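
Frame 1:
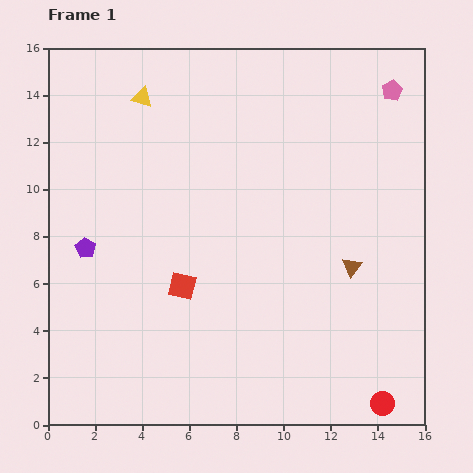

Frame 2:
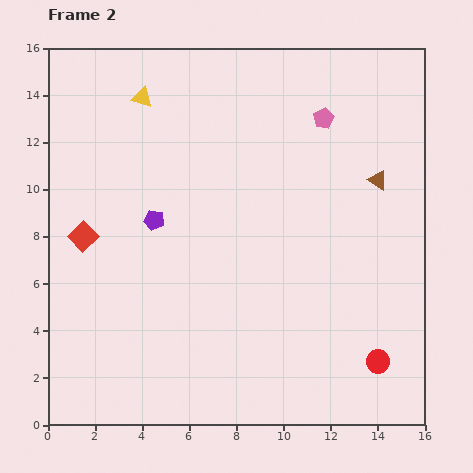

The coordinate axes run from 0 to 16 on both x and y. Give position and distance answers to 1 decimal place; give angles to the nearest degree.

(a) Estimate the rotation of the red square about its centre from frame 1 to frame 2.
32° clockwise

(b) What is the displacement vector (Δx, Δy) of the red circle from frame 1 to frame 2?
(-0.2, 1.8)

The red circle was at (14.2, 0.9) in frame 1 and (14.0, 2.7) in frame 2.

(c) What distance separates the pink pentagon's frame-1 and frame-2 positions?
3.1

The pink pentagon moved from (14.6, 14.2) to (11.7, 13.0), a distance of √(2.9² + 1.2²) ≈ 3.1.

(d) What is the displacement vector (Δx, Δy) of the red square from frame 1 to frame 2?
(-4.2, 2.1)

The red square was at (5.7, 5.9) in frame 1 and (1.5, 8.0) in frame 2.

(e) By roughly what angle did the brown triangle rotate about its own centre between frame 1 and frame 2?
37° counter-clockwise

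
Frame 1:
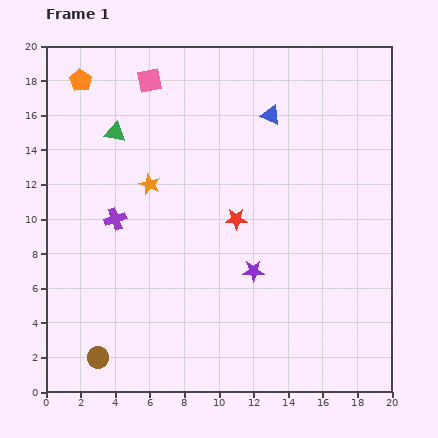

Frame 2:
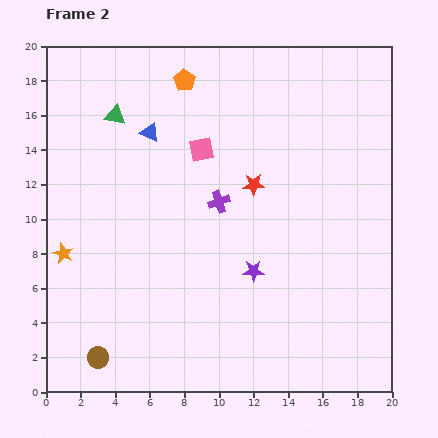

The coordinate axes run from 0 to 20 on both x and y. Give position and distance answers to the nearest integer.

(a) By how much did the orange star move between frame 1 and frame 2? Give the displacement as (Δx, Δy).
(-5, -4)

The orange star was at (6, 12) in frame 1 and (1, 8) in frame 2.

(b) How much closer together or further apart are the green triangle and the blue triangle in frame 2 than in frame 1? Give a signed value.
-7

Distance in frame 1: 9. Distance in frame 2: 2.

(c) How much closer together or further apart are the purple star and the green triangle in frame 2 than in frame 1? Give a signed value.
+1

Distance in frame 1: 11. Distance in frame 2: 12.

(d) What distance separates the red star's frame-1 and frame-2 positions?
2

The red star moved from (11, 10) to (12, 12), a distance of √(1² + 2²) ≈ 2.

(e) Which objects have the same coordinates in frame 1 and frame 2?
the purple star, the brown circle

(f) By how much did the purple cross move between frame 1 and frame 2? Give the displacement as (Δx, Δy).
(6, 1)

The purple cross was at (4, 10) in frame 1 and (10, 11) in frame 2.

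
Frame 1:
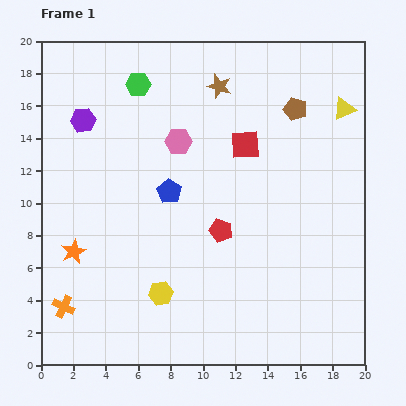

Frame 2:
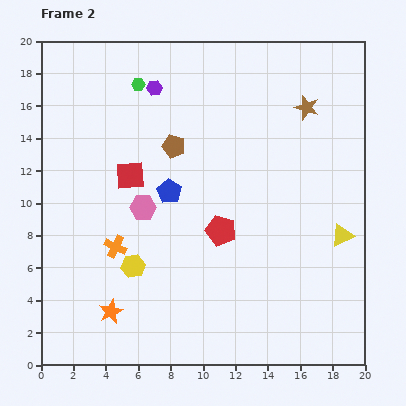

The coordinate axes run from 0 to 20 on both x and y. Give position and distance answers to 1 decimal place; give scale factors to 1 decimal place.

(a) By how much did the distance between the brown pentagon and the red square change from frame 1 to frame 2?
-0.6

Distance in frame 1: 3.8. Distance in frame 2: 3.2.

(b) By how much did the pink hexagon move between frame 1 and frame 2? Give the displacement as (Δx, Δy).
(-2.2, -4.1)

The pink hexagon was at (8.5, 13.8) in frame 1 and (6.3, 9.7) in frame 2.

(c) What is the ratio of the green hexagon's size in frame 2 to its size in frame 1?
0.6×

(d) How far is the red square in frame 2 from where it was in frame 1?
7.3

The red square moved from (12.6, 13.6) to (5.5, 11.7), a distance of √(7.1² + 1.9²) ≈ 7.3.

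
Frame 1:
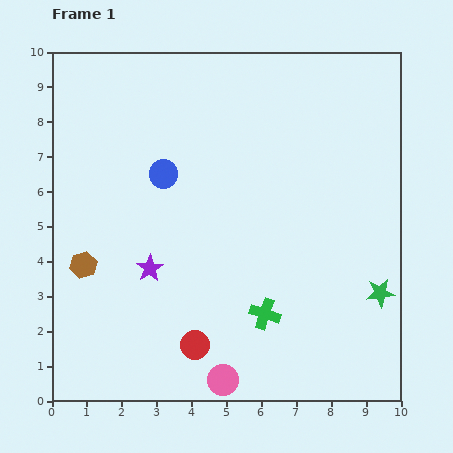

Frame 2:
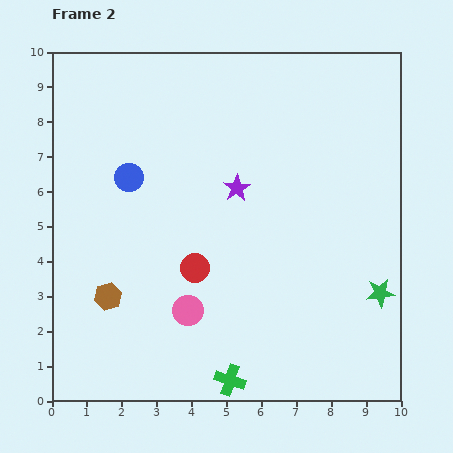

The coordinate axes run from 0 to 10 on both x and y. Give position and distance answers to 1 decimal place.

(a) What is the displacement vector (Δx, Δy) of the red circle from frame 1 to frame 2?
(0.0, 2.2)

The red circle was at (4.1, 1.6) in frame 1 and (4.1, 3.8) in frame 2.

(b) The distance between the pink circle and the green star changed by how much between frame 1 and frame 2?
+0.4

Distance in frame 1: 5.1. Distance in frame 2: 5.5.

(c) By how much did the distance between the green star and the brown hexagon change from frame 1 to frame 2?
-0.7

Distance in frame 1: 8.5. Distance in frame 2: 7.8.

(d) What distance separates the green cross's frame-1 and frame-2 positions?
2.1

The green cross moved from (6.1, 2.5) to (5.1, 0.6), a distance of √(1.0² + 1.9²) ≈ 2.1.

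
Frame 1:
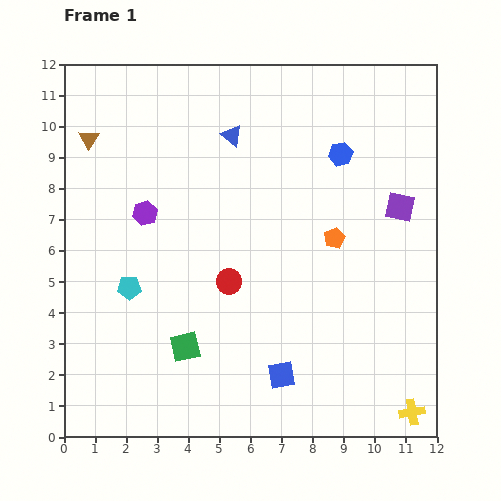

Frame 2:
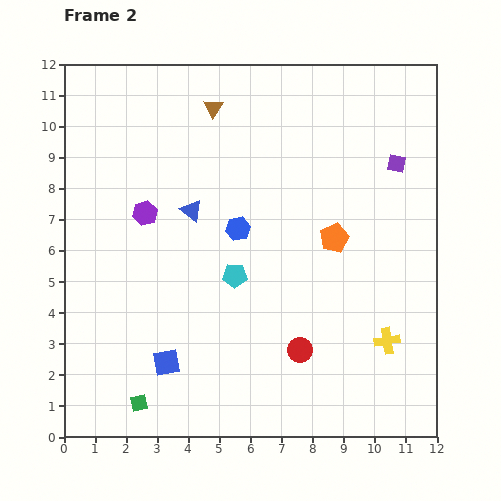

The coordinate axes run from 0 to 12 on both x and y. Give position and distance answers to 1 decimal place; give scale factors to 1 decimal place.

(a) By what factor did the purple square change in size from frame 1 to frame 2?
0.6×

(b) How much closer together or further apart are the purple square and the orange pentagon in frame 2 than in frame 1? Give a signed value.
+0.8

Distance in frame 1: 2.3. Distance in frame 2: 3.1.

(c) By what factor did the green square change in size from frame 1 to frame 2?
0.6×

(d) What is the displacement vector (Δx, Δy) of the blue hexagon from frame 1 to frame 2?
(-3.3, -2.4)

The blue hexagon was at (8.9, 9.1) in frame 1 and (5.6, 6.7) in frame 2.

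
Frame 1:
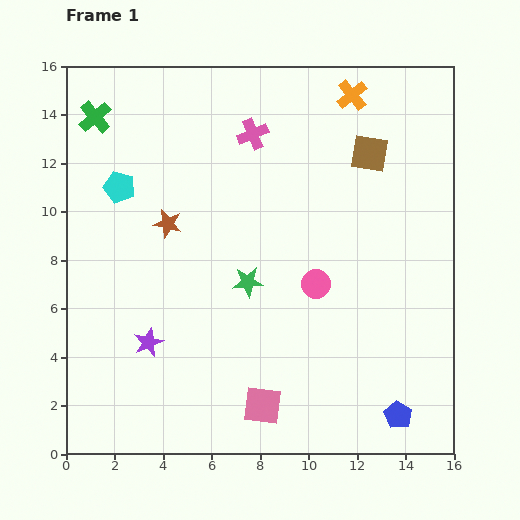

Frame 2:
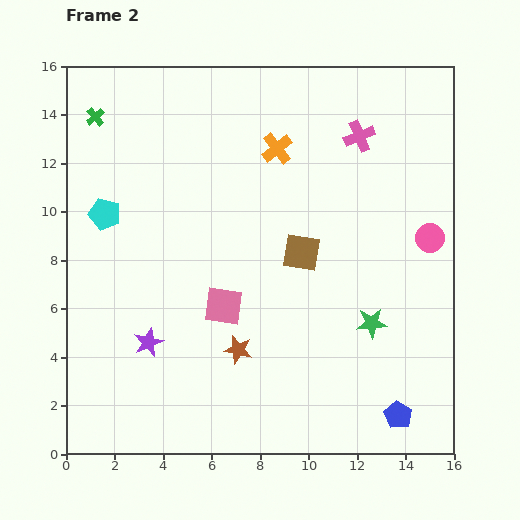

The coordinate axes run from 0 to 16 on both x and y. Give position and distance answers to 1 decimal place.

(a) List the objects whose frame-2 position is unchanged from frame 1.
the blue pentagon, the green cross, the purple star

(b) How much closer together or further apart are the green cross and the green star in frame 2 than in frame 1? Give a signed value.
+4.9

Distance in frame 1: 9.3. Distance in frame 2: 14.2.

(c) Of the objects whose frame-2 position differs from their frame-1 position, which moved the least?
the cyan pentagon

(moved 1.3)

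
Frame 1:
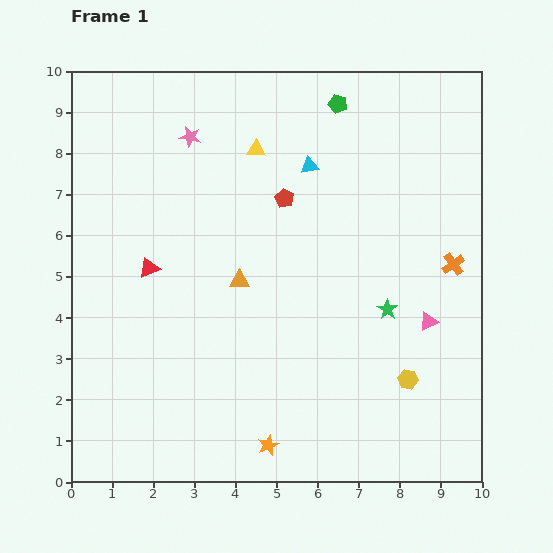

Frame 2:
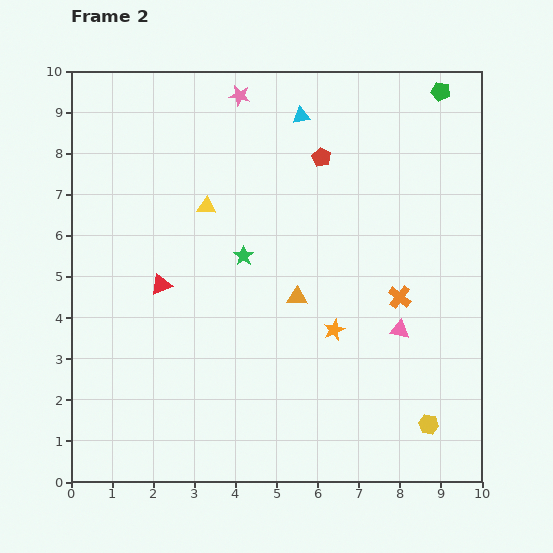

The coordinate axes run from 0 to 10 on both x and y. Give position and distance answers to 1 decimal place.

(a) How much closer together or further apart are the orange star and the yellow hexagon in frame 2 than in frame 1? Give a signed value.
-0.5

Distance in frame 1: 3.8. Distance in frame 2: 3.3.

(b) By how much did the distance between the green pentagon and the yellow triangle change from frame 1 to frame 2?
+4.1

Distance in frame 1: 2.3. Distance in frame 2: 6.4.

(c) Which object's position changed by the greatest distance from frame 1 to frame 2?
the green star

(moved 3.7; next 3.2)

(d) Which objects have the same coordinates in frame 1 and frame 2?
none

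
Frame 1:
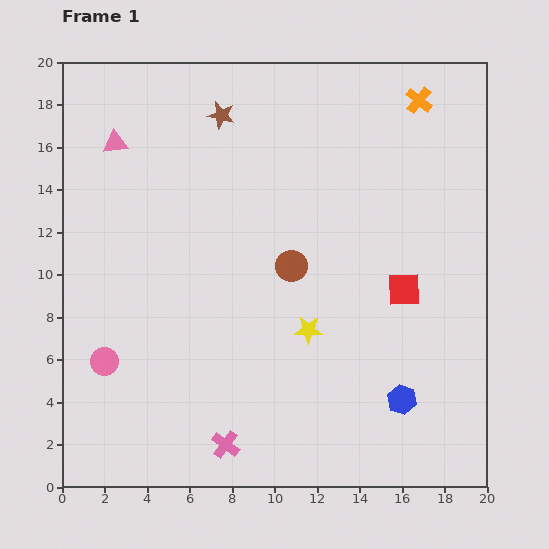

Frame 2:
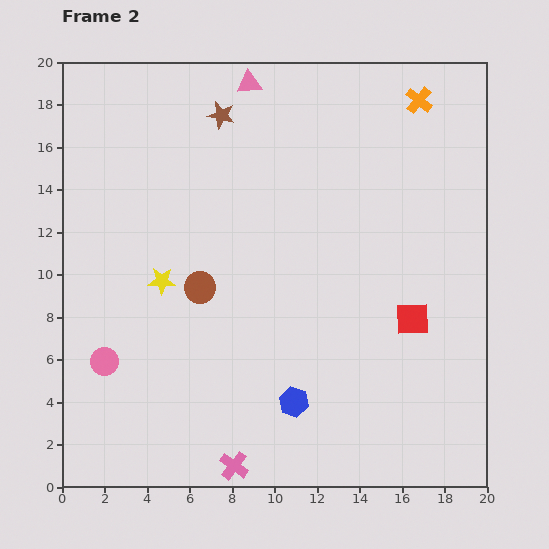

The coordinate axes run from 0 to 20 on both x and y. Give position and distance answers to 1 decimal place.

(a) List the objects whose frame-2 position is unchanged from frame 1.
the brown star, the pink circle, the orange cross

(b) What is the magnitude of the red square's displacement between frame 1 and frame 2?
1.5

The red square moved from (16.1, 9.3) to (16.5, 7.9), a distance of √(0.4² + 1.4²) ≈ 1.5.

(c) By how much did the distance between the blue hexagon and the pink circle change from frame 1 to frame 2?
-5.0

Distance in frame 1: 14.1. Distance in frame 2: 9.1.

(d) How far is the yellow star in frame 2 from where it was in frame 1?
7.3

The yellow star moved from (11.6, 7.4) to (4.7, 9.7), a distance of √(6.9² + 2.3²) ≈ 7.3.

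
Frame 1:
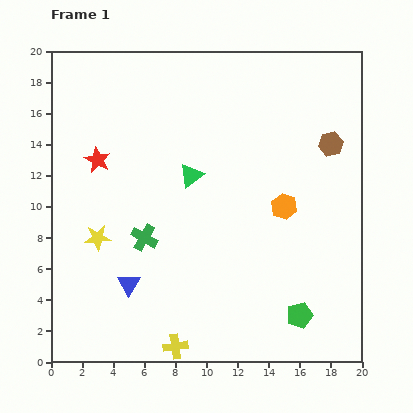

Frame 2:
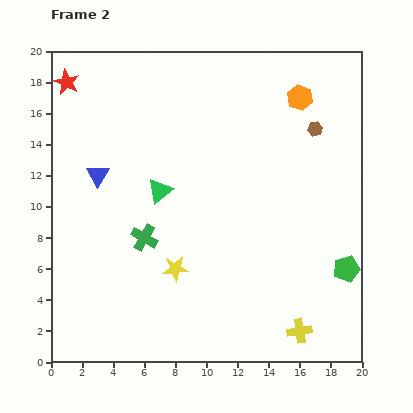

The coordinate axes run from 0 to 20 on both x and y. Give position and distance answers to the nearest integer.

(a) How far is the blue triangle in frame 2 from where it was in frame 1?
7

The blue triangle moved from (5, 5) to (3, 12), a distance of √(2² + 7²) ≈ 7.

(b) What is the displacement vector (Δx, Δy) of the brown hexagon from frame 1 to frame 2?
(-1, 1)

The brown hexagon was at (18, 14) in frame 1 and (17, 15) in frame 2.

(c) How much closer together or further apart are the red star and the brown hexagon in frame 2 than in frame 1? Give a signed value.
+1

Distance in frame 1: 15. Distance in frame 2: 16.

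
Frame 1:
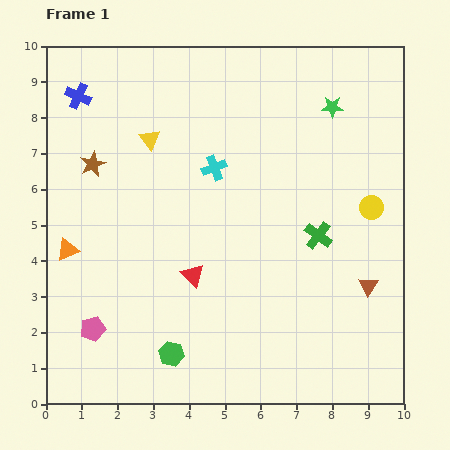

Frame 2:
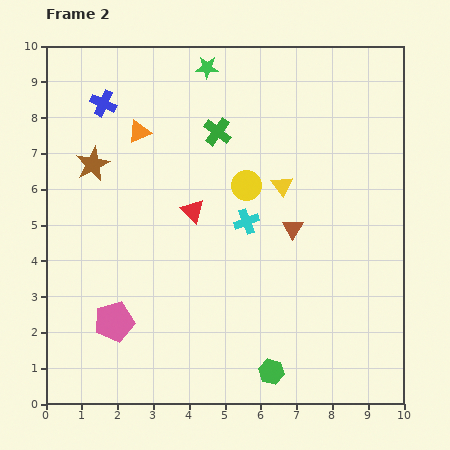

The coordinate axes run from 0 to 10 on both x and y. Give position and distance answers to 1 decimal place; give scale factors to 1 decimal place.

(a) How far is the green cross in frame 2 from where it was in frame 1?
4.0

The green cross moved from (7.6, 4.7) to (4.8, 7.6), a distance of √(2.8² + 2.9²) ≈ 4.0.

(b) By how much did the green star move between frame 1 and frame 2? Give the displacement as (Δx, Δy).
(-3.5, 1.1)

The green star was at (8.0, 8.3) in frame 1 and (4.5, 9.4) in frame 2.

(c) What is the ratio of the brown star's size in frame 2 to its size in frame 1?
1.4×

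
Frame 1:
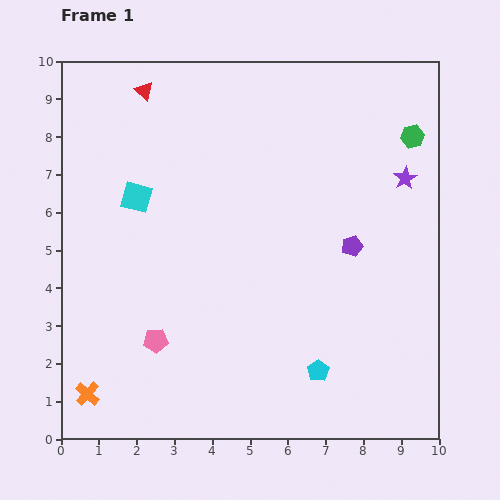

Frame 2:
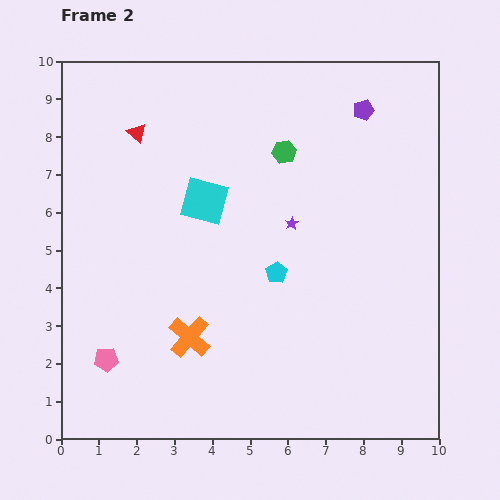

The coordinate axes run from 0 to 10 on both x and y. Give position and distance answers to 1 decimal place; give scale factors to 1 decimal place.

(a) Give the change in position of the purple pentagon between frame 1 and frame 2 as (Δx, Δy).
(0.3, 3.6)

The purple pentagon was at (7.7, 5.1) in frame 1 and (8.0, 8.7) in frame 2.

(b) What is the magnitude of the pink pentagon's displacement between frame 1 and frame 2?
1.4

The pink pentagon moved from (2.5, 2.6) to (1.2, 2.1), a distance of √(1.3² + 0.5²) ≈ 1.4.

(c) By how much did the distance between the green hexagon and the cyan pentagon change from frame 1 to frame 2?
-3.5

Distance in frame 1: 6.7. Distance in frame 2: 3.2.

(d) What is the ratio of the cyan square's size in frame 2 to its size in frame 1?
1.5×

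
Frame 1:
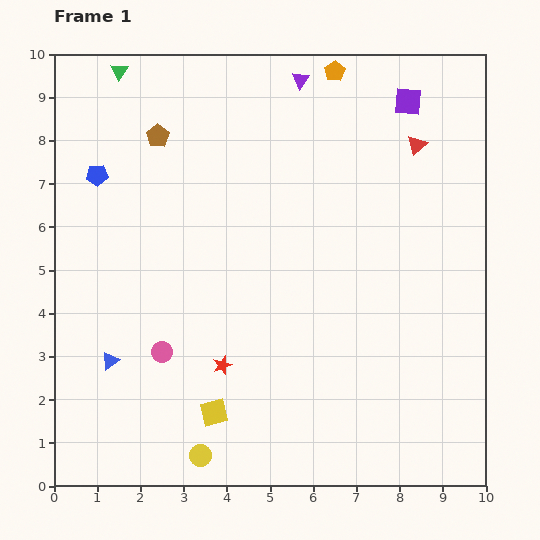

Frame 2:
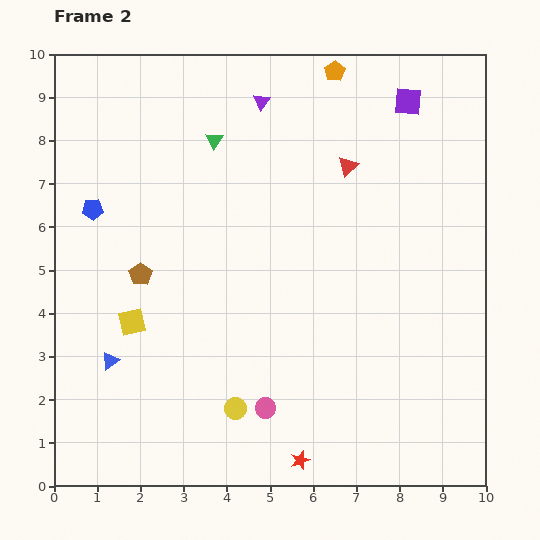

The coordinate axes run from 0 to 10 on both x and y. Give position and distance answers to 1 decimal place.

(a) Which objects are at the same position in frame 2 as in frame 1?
the blue triangle, the orange pentagon, the purple square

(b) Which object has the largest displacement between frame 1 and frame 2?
the brown pentagon

(moved 3.2; next 2.8)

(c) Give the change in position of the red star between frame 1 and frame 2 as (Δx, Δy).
(1.8, -2.2)

The red star was at (3.9, 2.8) in frame 1 and (5.7, 0.6) in frame 2.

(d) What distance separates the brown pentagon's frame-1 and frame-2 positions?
3.2

The brown pentagon moved from (2.4, 8.1) to (2.0, 4.9), a distance of √(0.4² + 3.2²) ≈ 3.2.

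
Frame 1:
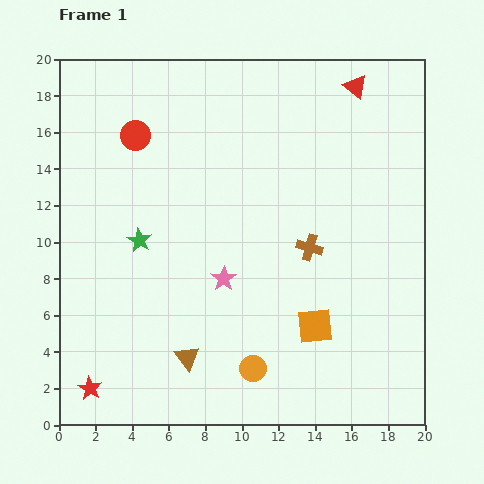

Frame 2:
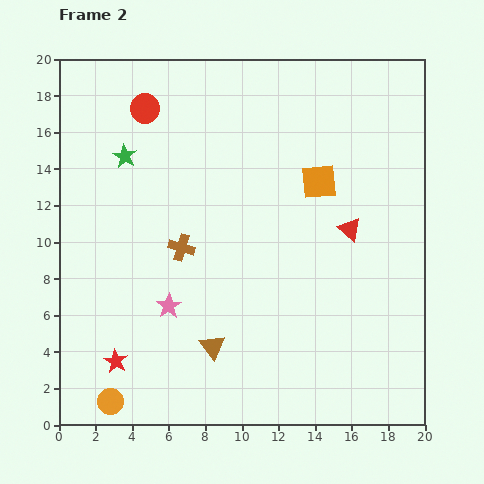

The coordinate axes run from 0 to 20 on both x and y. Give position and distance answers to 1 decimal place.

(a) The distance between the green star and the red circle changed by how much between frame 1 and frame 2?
-2.9

Distance in frame 1: 5.7. Distance in frame 2: 2.8.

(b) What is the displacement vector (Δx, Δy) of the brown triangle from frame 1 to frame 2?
(1.4, 0.6)

The brown triangle was at (7.0, 3.7) in frame 1 and (8.4, 4.3) in frame 2.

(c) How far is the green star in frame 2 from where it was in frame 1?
4.7

The green star moved from (4.4, 10.1) to (3.6, 14.7), a distance of √(0.8² + 4.6²) ≈ 4.7.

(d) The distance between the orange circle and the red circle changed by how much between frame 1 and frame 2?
+1.9

Distance in frame 1: 14.2. Distance in frame 2: 16.1.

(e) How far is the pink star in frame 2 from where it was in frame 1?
3.4

The pink star moved from (9.0, 8.0) to (6.0, 6.5), a distance of √(3.0² + 1.5²) ≈ 3.4.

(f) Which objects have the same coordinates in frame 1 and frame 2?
none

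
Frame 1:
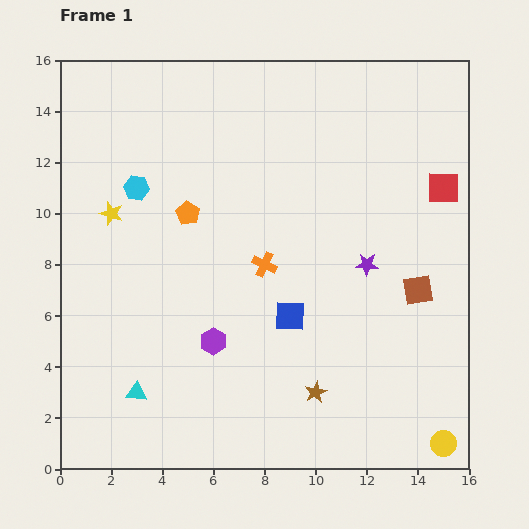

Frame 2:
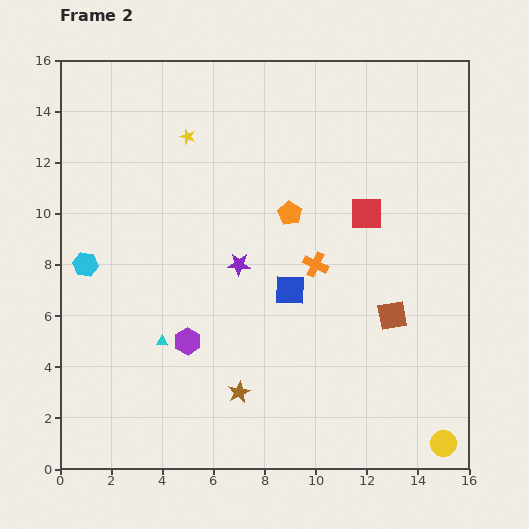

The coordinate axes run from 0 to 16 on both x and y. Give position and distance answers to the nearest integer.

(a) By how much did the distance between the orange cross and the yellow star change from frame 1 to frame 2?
+1

Distance in frame 1: 6. Distance in frame 2: 7.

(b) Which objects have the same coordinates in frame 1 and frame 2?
the yellow circle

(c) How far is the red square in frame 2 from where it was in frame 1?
3

The red square moved from (15, 11) to (12, 10), a distance of √(3² + 1²) ≈ 3.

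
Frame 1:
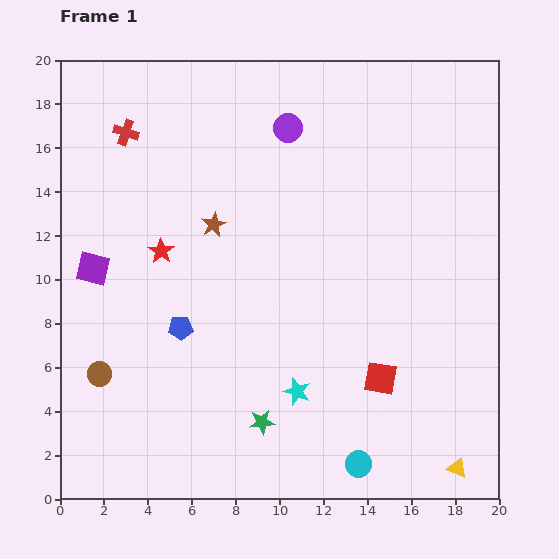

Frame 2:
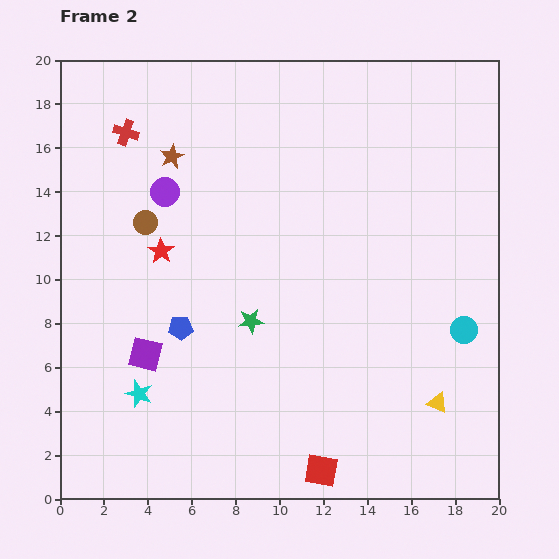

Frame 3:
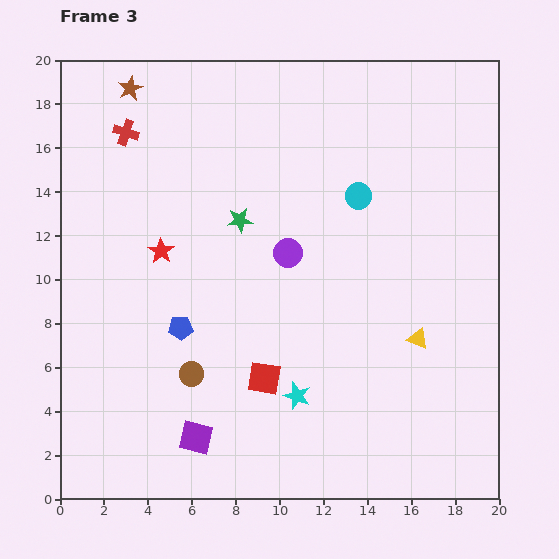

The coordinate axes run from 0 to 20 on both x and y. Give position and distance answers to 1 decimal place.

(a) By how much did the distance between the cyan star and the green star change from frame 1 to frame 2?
+4.0

Distance in frame 1: 2.1. Distance in frame 2: 6.1.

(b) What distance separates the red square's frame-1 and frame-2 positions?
5.0

The red square moved from (14.6, 5.5) to (11.9, 1.3), a distance of √(2.7² + 4.2²) ≈ 5.0.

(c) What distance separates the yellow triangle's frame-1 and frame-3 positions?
6.2

The yellow triangle moved from (18.1, 1.4) to (16.3, 7.3), a distance of √(1.8² + 5.9²) ≈ 6.2.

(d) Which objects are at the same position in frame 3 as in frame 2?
the red star, the red cross, the blue pentagon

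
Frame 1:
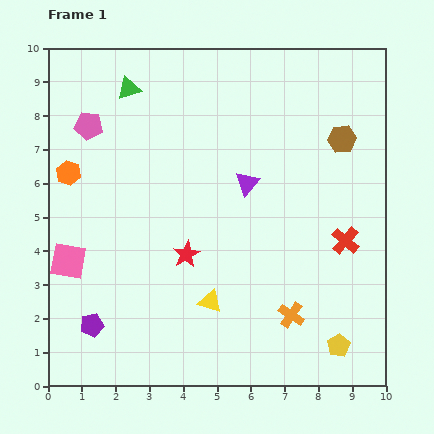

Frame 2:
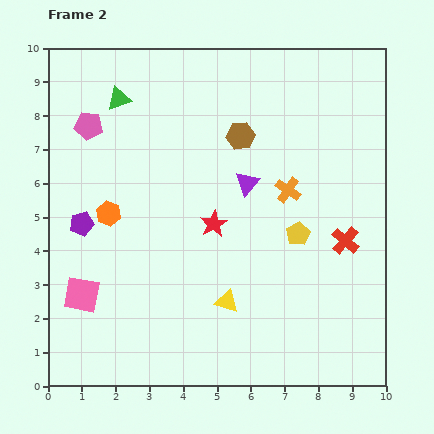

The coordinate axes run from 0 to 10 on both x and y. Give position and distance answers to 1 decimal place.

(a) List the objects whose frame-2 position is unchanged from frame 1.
the pink pentagon, the red cross, the purple triangle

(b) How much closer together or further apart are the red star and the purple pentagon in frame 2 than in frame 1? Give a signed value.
+0.4

Distance in frame 1: 3.5. Distance in frame 2: 3.9.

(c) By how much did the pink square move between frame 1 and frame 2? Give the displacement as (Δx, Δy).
(0.4, -1.0)

The pink square was at (0.6, 3.7) in frame 1 and (1.0, 2.7) in frame 2.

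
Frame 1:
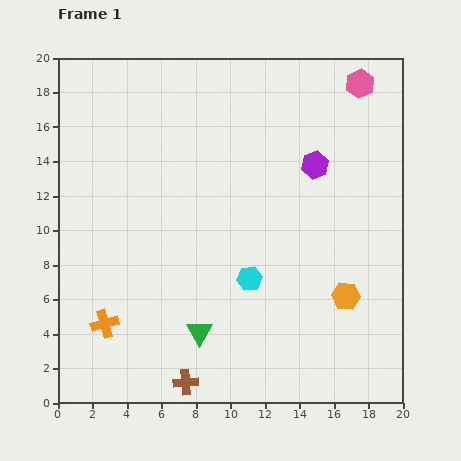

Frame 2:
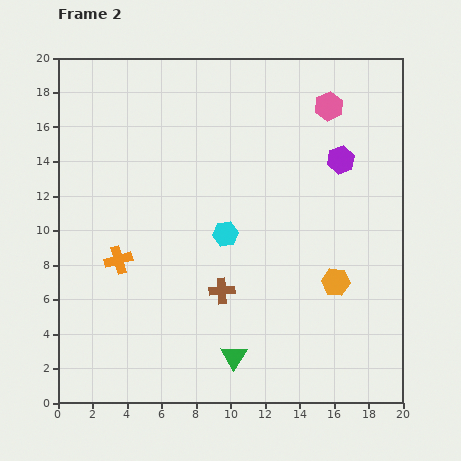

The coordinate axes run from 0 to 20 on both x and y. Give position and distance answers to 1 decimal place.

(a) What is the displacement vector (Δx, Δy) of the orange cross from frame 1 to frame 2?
(0.8, 3.7)

The orange cross was at (2.7, 4.6) in frame 1 and (3.5, 8.3) in frame 2.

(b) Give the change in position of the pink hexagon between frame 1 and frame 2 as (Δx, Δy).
(-1.8, -1.3)

The pink hexagon was at (17.5, 18.5) in frame 1 and (15.7, 17.2) in frame 2.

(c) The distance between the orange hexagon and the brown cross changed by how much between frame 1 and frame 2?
-4.0

Distance in frame 1: 10.6. Distance in frame 2: 6.6.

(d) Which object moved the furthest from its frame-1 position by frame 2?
the brown cross

(moved 5.7; next 3.8)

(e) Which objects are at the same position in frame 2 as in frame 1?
none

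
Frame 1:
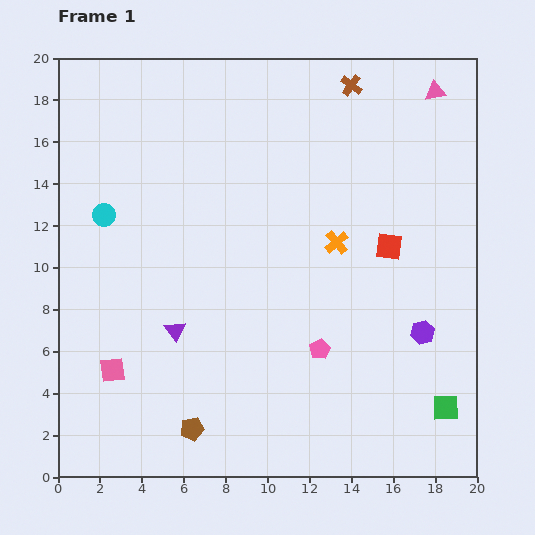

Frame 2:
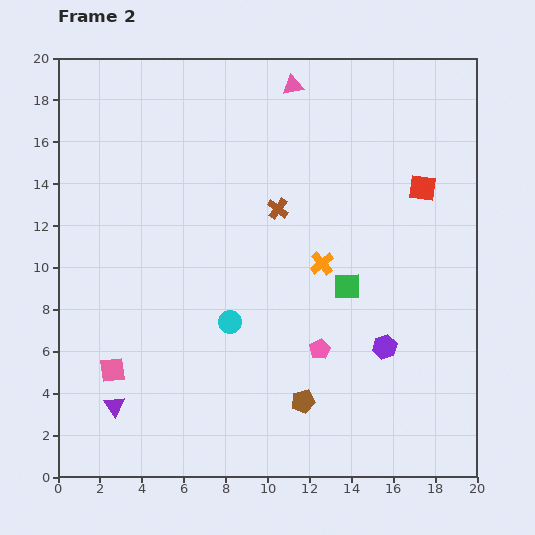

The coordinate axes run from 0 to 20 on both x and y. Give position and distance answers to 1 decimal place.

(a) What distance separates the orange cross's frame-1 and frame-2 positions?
1.2

The orange cross moved from (13.3, 11.2) to (12.6, 10.2), a distance of √(0.7² + 1.0²) ≈ 1.2.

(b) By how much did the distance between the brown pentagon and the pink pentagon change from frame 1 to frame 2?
-4.6

Distance in frame 1: 7.2. Distance in frame 2: 2.6.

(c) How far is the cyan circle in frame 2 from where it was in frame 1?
7.9

The cyan circle moved from (2.2, 12.5) to (8.2, 7.4), a distance of √(6.0² + 5.1²) ≈ 7.9.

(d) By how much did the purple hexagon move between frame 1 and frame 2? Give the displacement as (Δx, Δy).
(-1.8, -0.7)

The purple hexagon was at (17.4, 6.9) in frame 1 and (15.6, 6.2) in frame 2.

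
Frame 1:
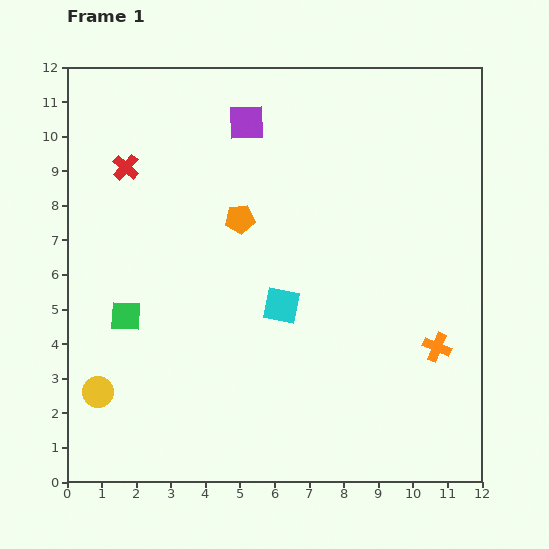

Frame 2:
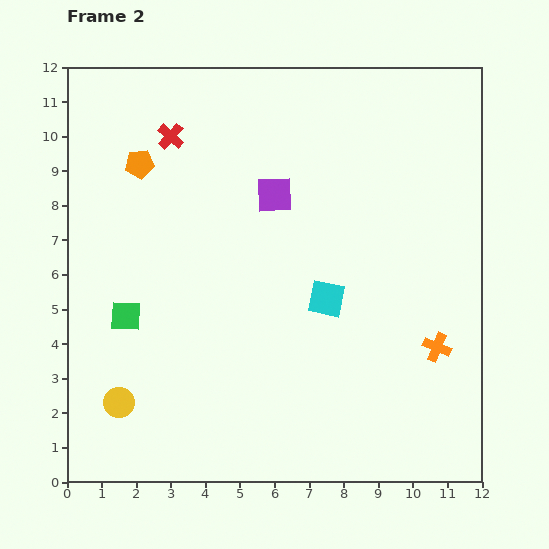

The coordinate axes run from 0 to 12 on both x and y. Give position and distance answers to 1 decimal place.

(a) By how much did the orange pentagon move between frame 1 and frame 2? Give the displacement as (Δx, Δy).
(-2.9, 1.6)

The orange pentagon was at (5.0, 7.6) in frame 1 and (2.1, 9.2) in frame 2.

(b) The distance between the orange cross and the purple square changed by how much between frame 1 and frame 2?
-2.1

Distance in frame 1: 8.5. Distance in frame 2: 6.4.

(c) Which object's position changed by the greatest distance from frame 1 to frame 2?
the orange pentagon

(moved 3.3; next 2.2)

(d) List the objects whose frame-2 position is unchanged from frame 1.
the orange cross, the green square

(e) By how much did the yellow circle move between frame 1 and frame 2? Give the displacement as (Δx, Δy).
(0.6, -0.3)

The yellow circle was at (0.9, 2.6) in frame 1 and (1.5, 2.3) in frame 2.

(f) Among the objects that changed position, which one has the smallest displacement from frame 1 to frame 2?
the yellow circle

(moved 0.7)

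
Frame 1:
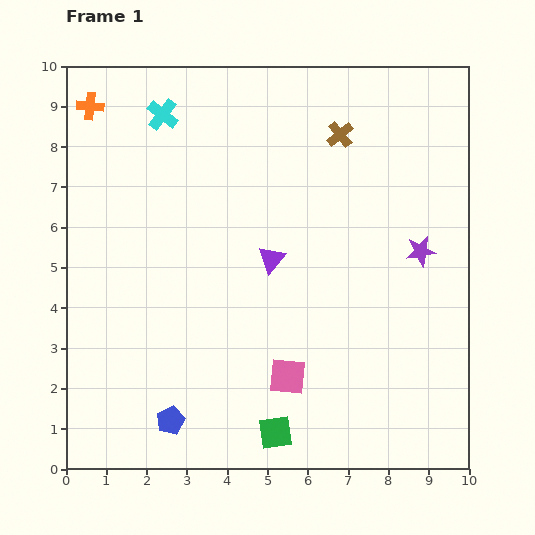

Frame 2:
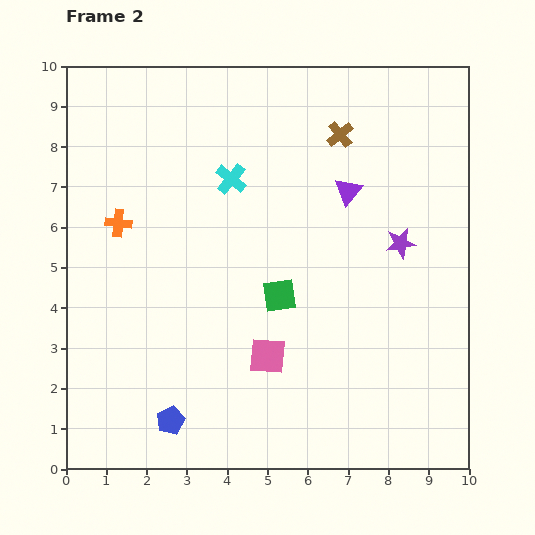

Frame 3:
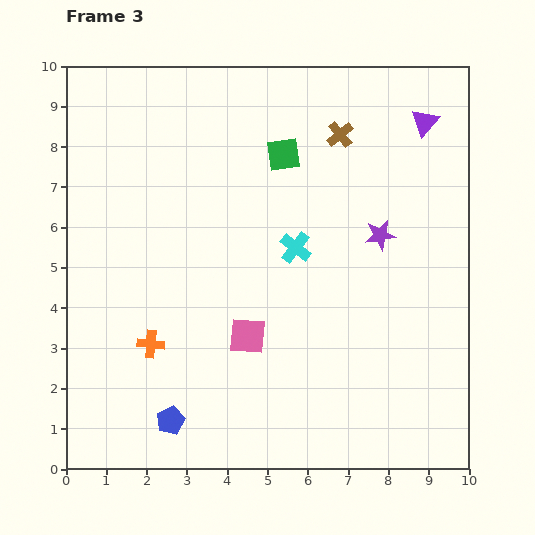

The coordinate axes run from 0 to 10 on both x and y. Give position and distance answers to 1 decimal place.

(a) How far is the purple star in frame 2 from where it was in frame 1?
0.5

The purple star moved from (8.8, 5.4) to (8.3, 5.6), a distance of √(0.5² + 0.2²) ≈ 0.5.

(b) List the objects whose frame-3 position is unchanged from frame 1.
the blue pentagon, the brown cross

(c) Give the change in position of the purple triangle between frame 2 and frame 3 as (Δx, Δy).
(1.9, 1.7)

The purple triangle was at (7.0, 6.9) in frame 2 and (8.9, 8.6) in frame 3.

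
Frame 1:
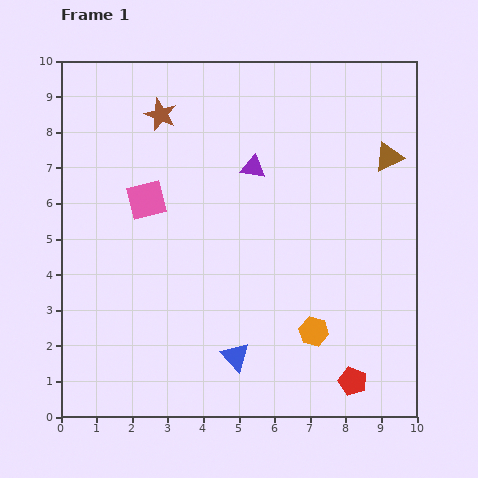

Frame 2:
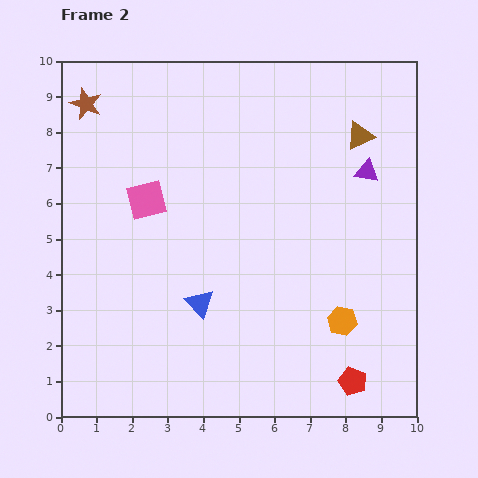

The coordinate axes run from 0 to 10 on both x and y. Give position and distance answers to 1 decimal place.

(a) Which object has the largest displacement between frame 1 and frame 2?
the purple triangle

(moved 3.2; next 2.1)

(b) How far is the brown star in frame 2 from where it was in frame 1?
2.1

The brown star moved from (2.8, 8.5) to (0.7, 8.8), a distance of √(2.1² + 0.3²) ≈ 2.1.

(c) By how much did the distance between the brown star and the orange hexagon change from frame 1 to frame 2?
+1.9

Distance in frame 1: 7.5. Distance in frame 2: 9.4.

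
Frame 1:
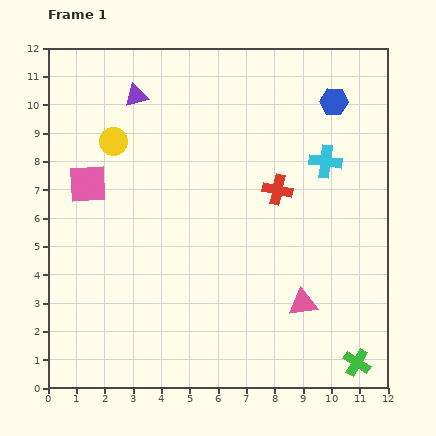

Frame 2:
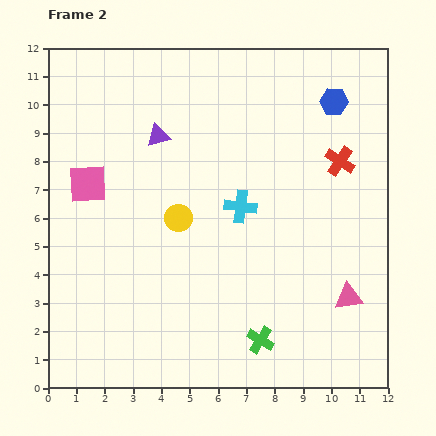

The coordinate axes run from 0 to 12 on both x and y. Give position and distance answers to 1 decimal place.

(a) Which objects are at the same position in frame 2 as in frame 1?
the blue hexagon, the pink square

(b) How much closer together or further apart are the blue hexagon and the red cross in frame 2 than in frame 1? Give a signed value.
-1.6

Distance in frame 1: 3.7. Distance in frame 2: 2.1.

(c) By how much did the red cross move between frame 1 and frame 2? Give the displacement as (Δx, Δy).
(2.2, 1.0)

The red cross was at (8.1, 7.0) in frame 1 and (10.3, 8.0) in frame 2.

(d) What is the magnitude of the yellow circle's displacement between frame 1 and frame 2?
3.5

The yellow circle moved from (2.3, 8.7) to (4.6, 6.0), a distance of √(2.3² + 2.7²) ≈ 3.5.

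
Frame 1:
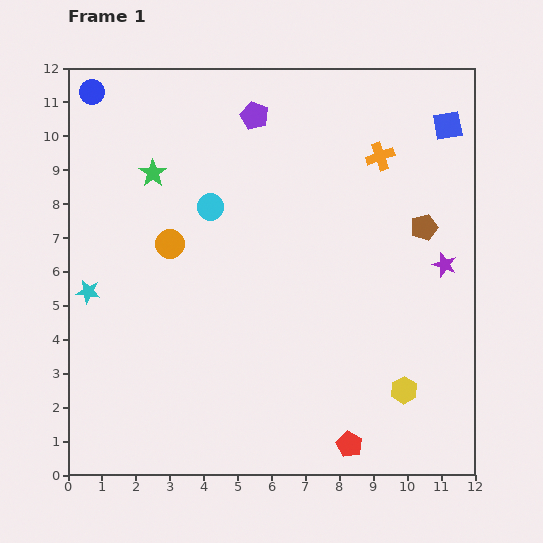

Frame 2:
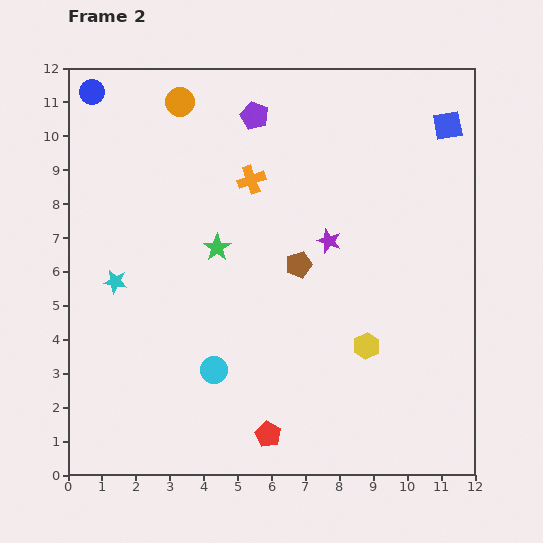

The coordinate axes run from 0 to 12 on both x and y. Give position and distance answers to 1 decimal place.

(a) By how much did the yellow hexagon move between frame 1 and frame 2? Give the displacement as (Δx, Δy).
(-1.1, 1.3)

The yellow hexagon was at (9.9, 2.5) in frame 1 and (8.8, 3.8) in frame 2.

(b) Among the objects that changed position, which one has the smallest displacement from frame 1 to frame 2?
the cyan star

(moved 0.9)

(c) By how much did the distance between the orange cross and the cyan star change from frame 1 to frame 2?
-4.5

Distance in frame 1: 9.5. Distance in frame 2: 5.0.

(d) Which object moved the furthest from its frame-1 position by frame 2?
the cyan circle

(moved 4.8; next 4.2)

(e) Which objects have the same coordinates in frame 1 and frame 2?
the blue square, the blue circle, the purple pentagon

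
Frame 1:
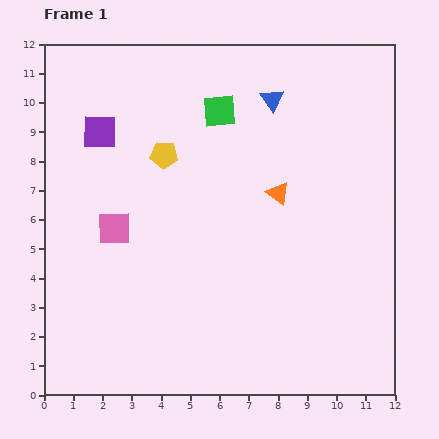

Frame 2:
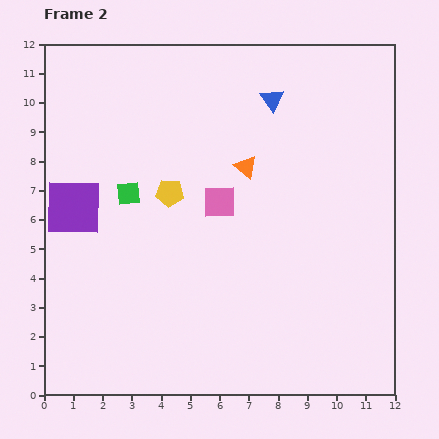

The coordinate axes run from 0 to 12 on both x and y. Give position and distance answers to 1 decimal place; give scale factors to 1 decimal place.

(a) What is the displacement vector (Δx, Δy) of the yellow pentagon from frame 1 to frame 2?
(0.2, -1.3)

The yellow pentagon was at (4.1, 8.2) in frame 1 and (4.3, 6.9) in frame 2.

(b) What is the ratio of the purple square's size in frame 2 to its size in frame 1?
1.7×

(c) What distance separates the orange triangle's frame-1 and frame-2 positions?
1.4

The orange triangle moved from (8.0, 6.9) to (6.9, 7.8), a distance of √(1.1² + 0.9²) ≈ 1.4.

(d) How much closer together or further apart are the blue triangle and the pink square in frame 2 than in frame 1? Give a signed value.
-3.1

Distance in frame 1: 7.0. Distance in frame 2: 3.9.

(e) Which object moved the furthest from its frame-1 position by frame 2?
the green square

(moved 4.2; next 3.7)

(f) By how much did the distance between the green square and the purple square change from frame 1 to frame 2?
-2.2

Distance in frame 1: 4.2. Distance in frame 2: 2.0.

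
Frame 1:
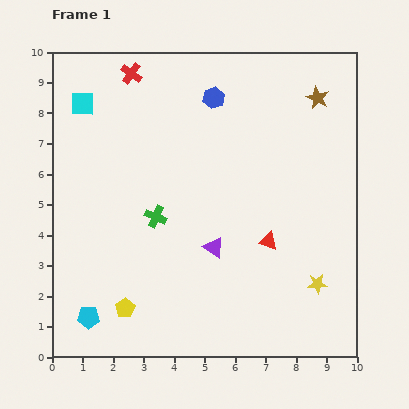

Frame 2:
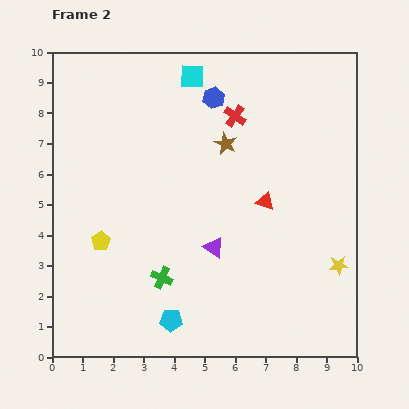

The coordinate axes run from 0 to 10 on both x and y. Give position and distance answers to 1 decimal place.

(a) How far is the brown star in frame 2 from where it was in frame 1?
3.4

The brown star moved from (8.7, 8.5) to (5.7, 7.0), a distance of √(3.0² + 1.5²) ≈ 3.4.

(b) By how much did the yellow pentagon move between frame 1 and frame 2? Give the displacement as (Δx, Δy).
(-0.8, 2.2)

The yellow pentagon was at (2.4, 1.6) in frame 1 and (1.6, 3.8) in frame 2.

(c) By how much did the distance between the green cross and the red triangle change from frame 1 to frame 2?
+0.4

Distance in frame 1: 3.8. Distance in frame 2: 4.2.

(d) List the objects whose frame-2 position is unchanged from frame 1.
the blue hexagon, the purple triangle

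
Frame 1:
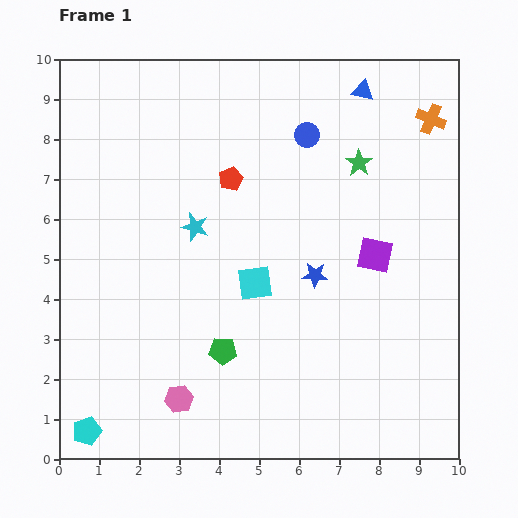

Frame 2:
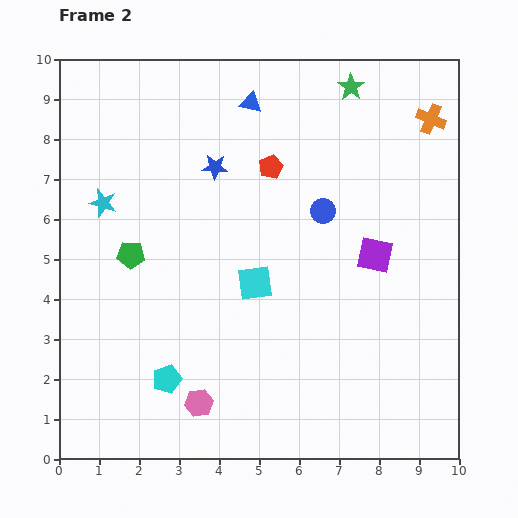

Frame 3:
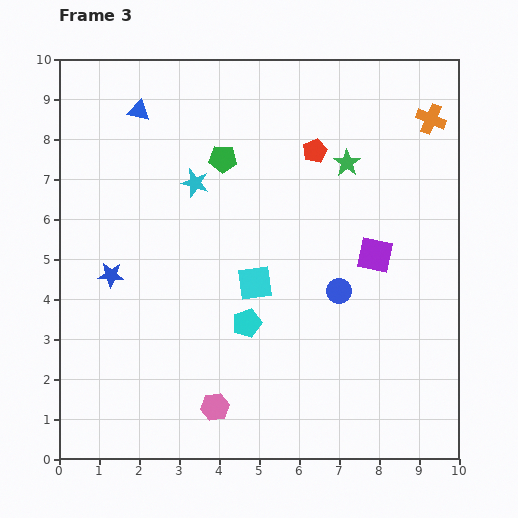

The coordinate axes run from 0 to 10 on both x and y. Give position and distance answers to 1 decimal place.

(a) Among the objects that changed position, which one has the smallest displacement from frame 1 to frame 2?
the pink hexagon

(moved 0.5)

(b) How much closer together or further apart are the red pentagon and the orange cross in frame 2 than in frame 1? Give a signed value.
-1.0

Distance in frame 1: 5.2. Distance in frame 2: 4.2.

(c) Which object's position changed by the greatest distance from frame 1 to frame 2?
the blue star

(moved 3.7; next 3.3)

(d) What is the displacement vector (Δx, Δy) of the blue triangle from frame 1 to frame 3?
(-5.6, -0.5)

The blue triangle was at (7.6, 9.2) in frame 1 and (2.0, 8.7) in frame 3.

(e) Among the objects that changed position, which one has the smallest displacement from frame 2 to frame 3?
the pink hexagon

(moved 0.4)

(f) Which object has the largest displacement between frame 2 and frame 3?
the blue star

(moved 3.7; next 3.3)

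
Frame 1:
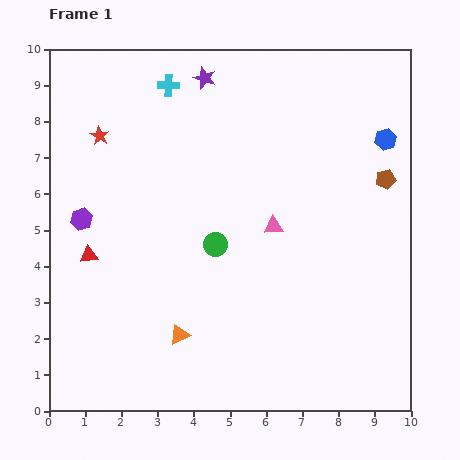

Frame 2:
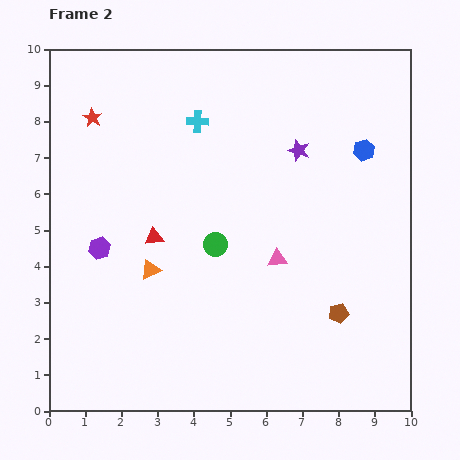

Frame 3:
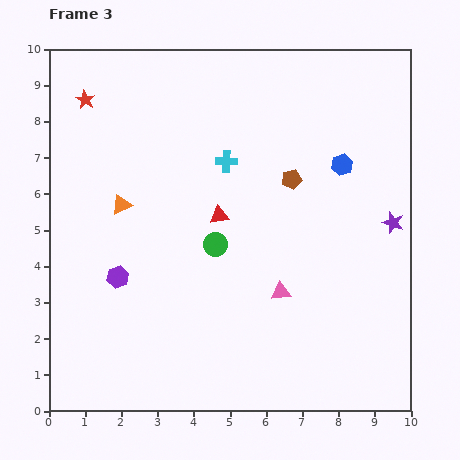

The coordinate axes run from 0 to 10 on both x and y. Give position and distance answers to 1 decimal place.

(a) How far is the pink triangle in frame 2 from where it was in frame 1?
0.9

The pink triangle moved from (6.2, 5.1) to (6.3, 4.2), a distance of √(0.1² + 0.9²) ≈ 0.9.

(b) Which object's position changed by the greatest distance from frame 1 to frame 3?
the purple star

(moved 6.6; next 3.9)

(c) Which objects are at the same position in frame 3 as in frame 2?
the green circle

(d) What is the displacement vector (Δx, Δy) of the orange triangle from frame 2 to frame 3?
(-0.8, 1.8)

The orange triangle was at (2.8, 3.9) in frame 2 and (2.0, 5.7) in frame 3.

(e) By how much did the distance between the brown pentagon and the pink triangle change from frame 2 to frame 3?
+0.8

Distance in frame 2: 2.3. Distance in frame 3: 3.1.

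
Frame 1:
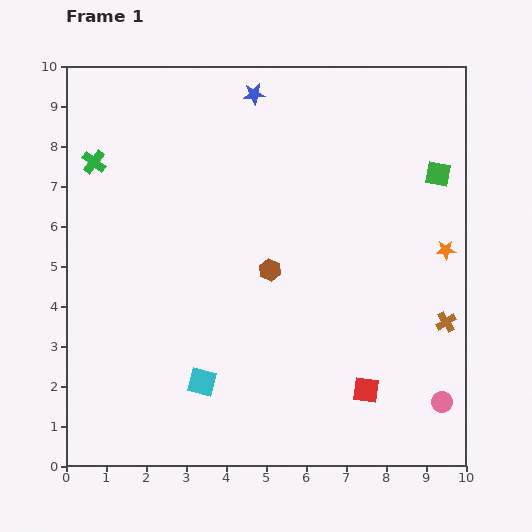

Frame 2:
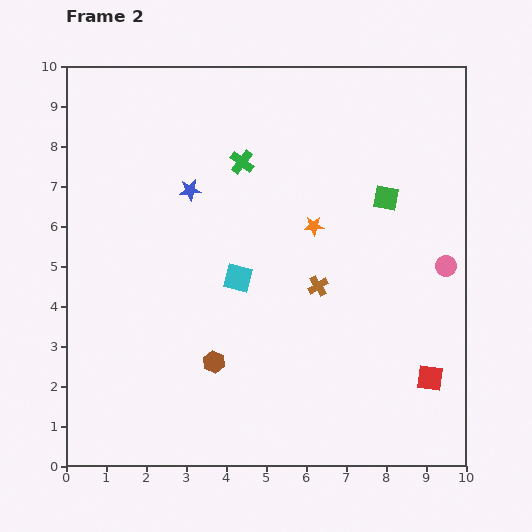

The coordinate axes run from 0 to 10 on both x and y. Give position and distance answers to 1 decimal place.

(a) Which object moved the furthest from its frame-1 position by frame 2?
the green cross

(moved 3.7; next 3.4)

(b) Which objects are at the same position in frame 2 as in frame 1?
none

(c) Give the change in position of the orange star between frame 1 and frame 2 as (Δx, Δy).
(-3.3, 0.6)

The orange star was at (9.5, 5.4) in frame 1 and (6.2, 6.0) in frame 2.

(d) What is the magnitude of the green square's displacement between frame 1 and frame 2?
1.4

The green square moved from (9.3, 7.3) to (8.0, 6.7), a distance of √(1.3² + 0.6²) ≈ 1.4.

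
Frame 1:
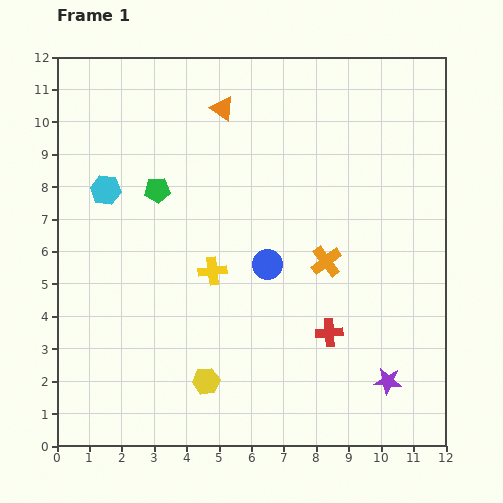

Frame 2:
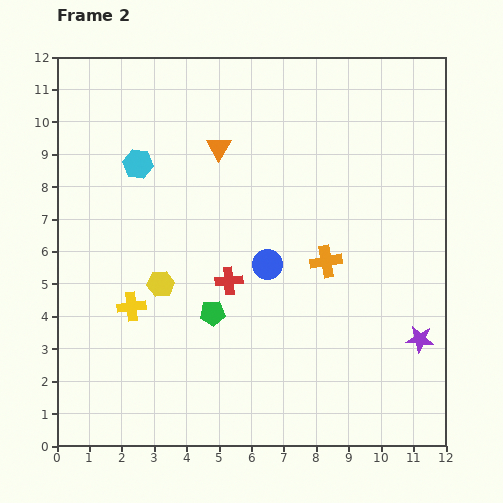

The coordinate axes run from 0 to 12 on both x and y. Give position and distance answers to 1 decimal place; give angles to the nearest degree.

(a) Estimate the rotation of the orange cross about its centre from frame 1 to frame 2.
27° clockwise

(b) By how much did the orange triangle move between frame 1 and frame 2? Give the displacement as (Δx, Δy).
(-0.1, -1.2)

The orange triangle was at (5.1, 10.4) in frame 1 and (5.0, 9.2) in frame 2.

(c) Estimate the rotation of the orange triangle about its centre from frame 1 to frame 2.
27° clockwise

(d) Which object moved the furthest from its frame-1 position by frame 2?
the green pentagon

(moved 4.2; next 3.5)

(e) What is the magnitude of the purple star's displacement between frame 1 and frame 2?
1.6

The purple star moved from (10.2, 2.0) to (11.2, 3.3), a distance of √(1.0² + 1.3²) ≈ 1.6.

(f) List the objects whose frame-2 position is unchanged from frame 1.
the blue circle, the orange cross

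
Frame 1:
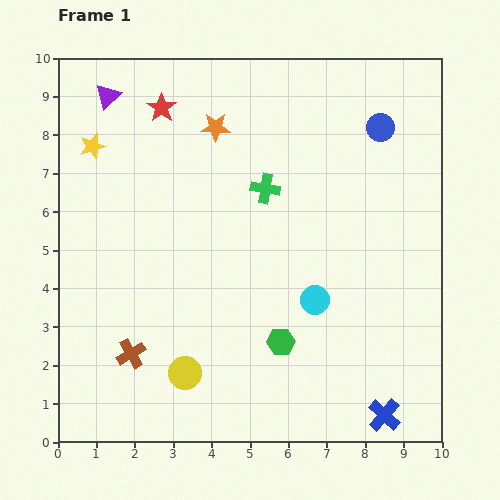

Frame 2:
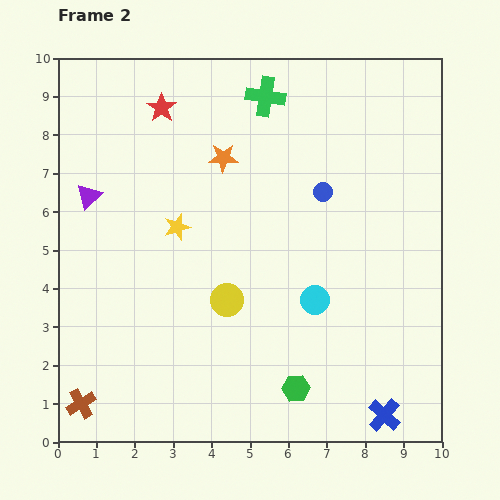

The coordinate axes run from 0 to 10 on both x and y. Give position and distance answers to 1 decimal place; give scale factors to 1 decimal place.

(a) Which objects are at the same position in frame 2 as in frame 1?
the red star, the blue cross, the cyan circle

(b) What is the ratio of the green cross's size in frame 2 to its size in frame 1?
1.3×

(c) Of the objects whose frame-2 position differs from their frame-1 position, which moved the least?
the orange star

(moved 0.8)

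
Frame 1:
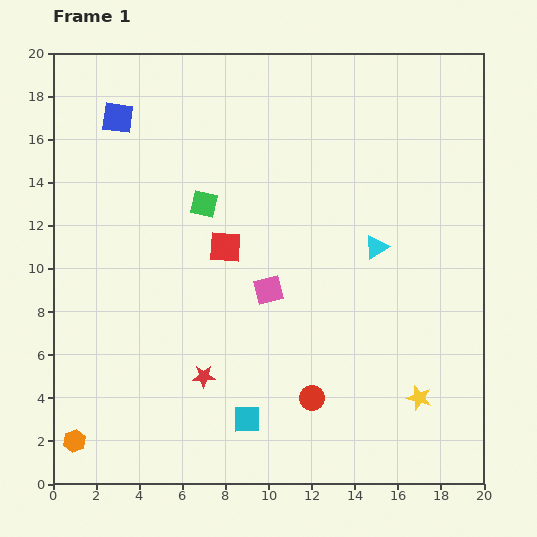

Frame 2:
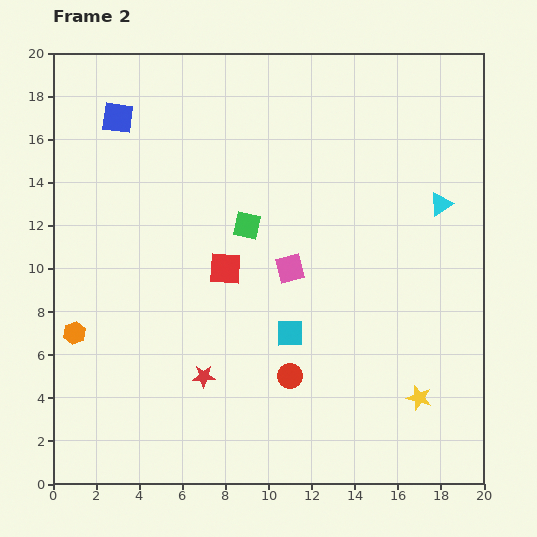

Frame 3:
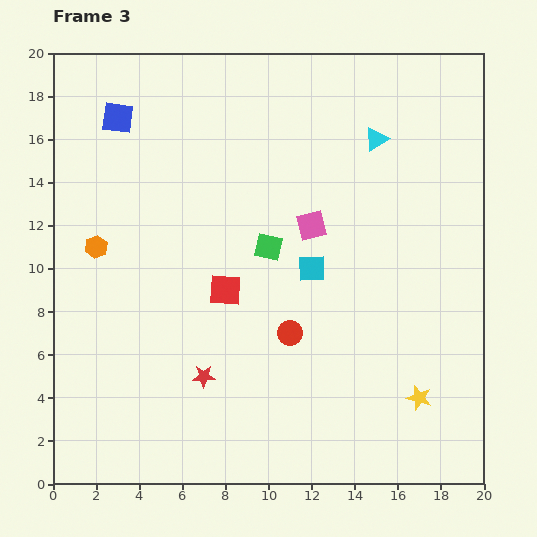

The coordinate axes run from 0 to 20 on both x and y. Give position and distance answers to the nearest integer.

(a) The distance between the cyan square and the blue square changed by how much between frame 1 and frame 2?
-2

Distance in frame 1: 15. Distance in frame 2: 13.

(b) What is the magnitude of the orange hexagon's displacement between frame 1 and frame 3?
9

The orange hexagon moved from (1, 2) to (2, 11), a distance of √(1² + 9²) ≈ 9.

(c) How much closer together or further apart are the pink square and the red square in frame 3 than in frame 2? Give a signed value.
+2

Distance in frame 2: 3. Distance in frame 3: 5.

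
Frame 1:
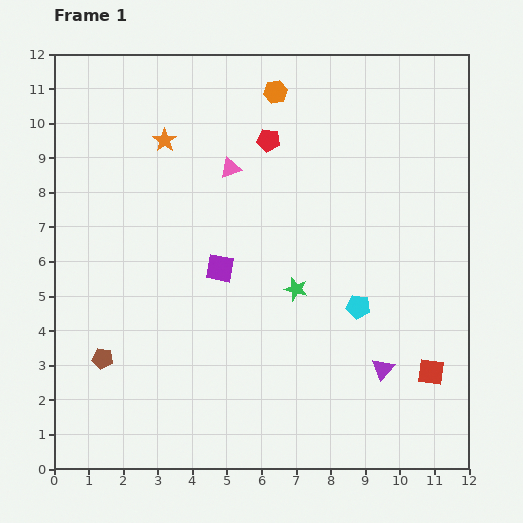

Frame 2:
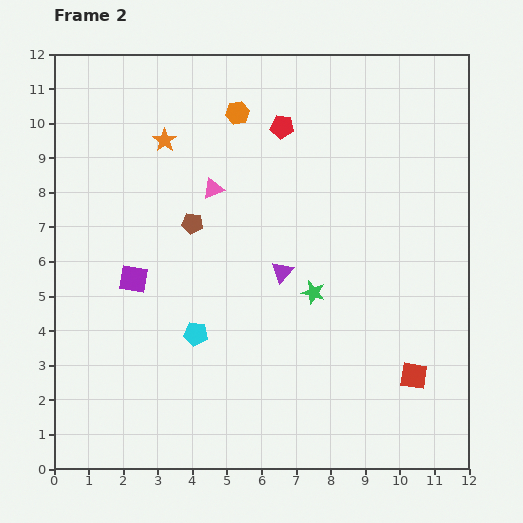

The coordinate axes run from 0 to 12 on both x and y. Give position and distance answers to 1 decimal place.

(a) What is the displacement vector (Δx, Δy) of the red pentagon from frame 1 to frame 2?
(0.4, 0.4)

The red pentagon was at (6.2, 9.5) in frame 1 and (6.6, 9.9) in frame 2.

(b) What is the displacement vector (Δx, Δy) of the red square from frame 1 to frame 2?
(-0.5, -0.1)

The red square was at (10.9, 2.8) in frame 1 and (10.4, 2.7) in frame 2.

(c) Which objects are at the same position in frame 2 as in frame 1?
the orange star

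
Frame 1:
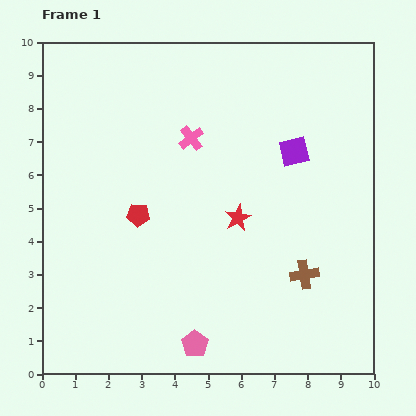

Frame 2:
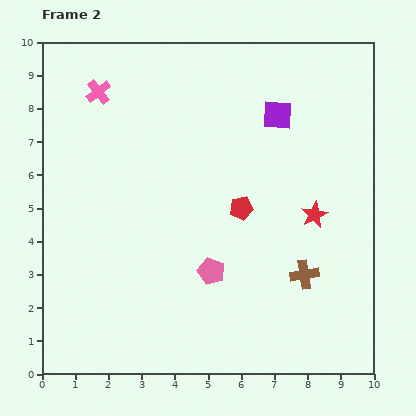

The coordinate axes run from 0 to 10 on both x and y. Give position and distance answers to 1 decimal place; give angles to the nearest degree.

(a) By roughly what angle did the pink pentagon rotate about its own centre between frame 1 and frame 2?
16° counter-clockwise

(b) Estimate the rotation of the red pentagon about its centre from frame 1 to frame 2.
15° counter-clockwise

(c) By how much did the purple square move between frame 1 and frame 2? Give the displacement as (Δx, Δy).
(-0.5, 1.1)

The purple square was at (7.6, 6.7) in frame 1 and (7.1, 7.8) in frame 2.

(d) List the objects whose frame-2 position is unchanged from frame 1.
the brown cross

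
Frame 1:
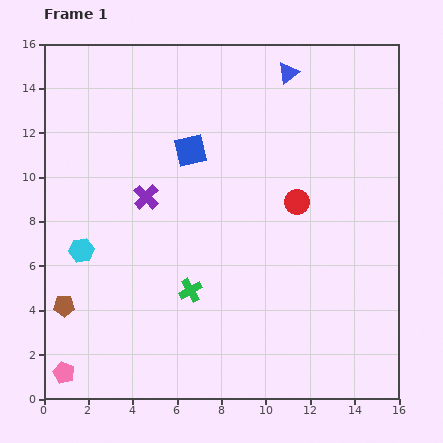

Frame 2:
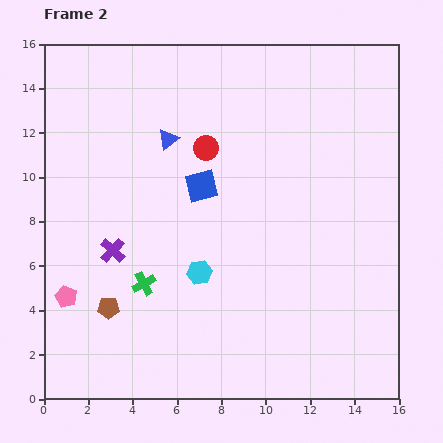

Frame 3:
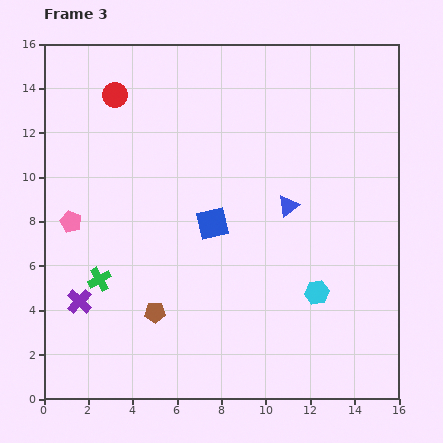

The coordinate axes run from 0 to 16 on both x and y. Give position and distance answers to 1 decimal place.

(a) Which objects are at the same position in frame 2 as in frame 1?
none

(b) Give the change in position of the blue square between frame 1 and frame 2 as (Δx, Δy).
(0.5, -1.6)

The blue square was at (6.6, 11.2) in frame 1 and (7.1, 9.6) in frame 2.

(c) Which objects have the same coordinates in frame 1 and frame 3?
none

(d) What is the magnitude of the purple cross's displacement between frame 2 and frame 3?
2.7

The purple cross moved from (3.1, 6.7) to (1.6, 4.4), a distance of √(1.5² + 2.3²) ≈ 2.7.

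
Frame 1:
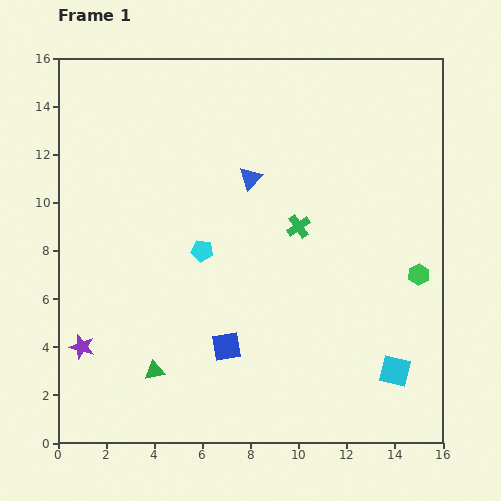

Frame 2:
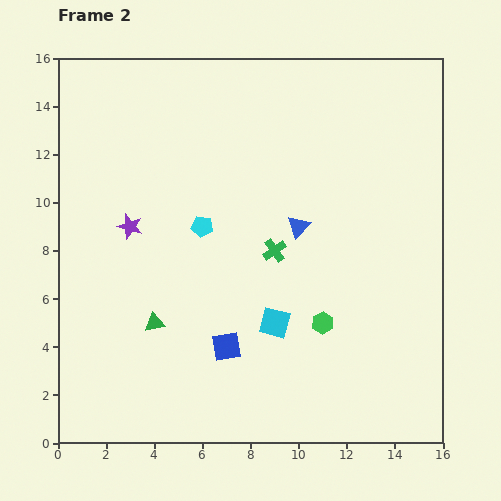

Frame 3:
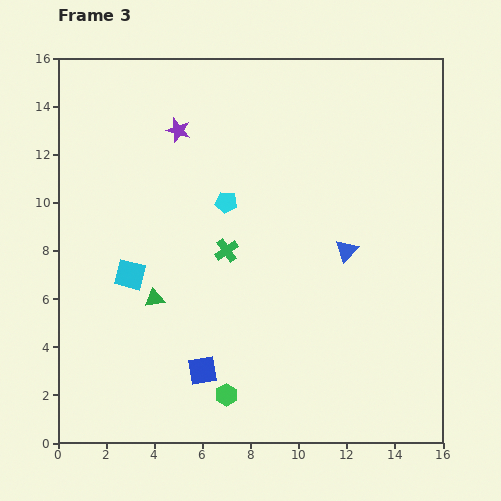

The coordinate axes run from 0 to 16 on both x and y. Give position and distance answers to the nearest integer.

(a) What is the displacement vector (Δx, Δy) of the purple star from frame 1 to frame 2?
(2, 5)

The purple star was at (1, 4) in frame 1 and (3, 9) in frame 2.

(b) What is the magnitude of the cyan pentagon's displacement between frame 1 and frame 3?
2

The cyan pentagon moved from (6, 8) to (7, 10), a distance of √(1² + 2²) ≈ 2.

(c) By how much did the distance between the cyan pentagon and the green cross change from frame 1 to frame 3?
-2

Distance in frame 1: 4. Distance in frame 3: 2.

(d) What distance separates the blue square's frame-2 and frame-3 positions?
1

The blue square moved from (7, 4) to (6, 3), a distance of √(1² + 1²) ≈ 1.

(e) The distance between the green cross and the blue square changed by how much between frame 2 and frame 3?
+1

Distance in frame 2: 4. Distance in frame 3: 5.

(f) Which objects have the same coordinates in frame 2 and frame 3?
none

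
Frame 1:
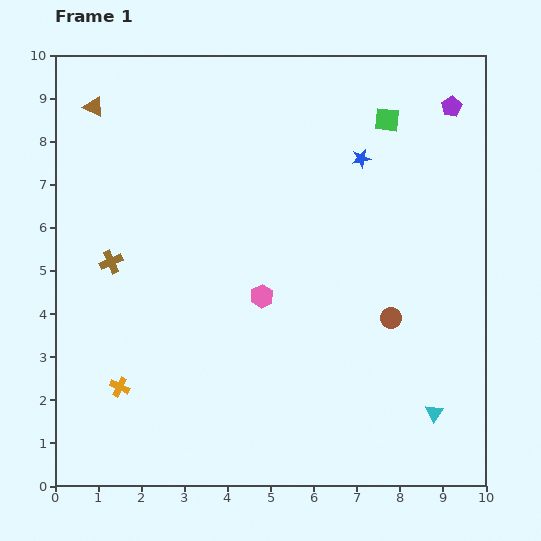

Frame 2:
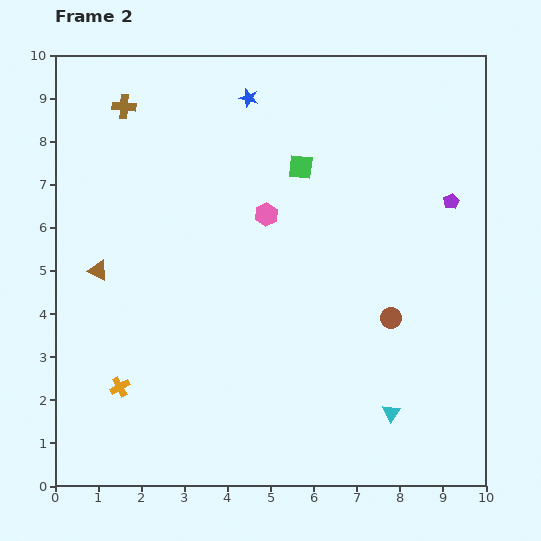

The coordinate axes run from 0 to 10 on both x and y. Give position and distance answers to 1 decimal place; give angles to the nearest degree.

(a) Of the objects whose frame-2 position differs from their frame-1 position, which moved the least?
the cyan triangle

(moved 1.0)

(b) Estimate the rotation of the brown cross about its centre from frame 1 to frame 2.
26° clockwise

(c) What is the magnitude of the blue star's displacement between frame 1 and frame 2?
3.0

The blue star moved from (7.1, 7.6) to (4.5, 9.0), a distance of √(2.6² + 1.4²) ≈ 3.0.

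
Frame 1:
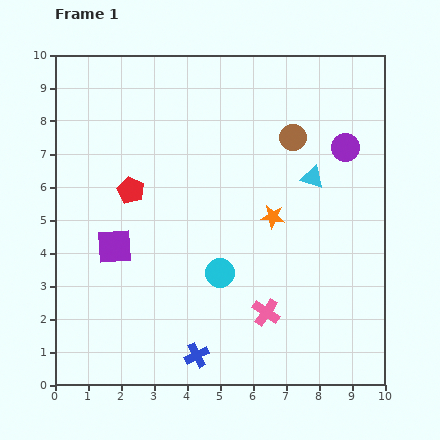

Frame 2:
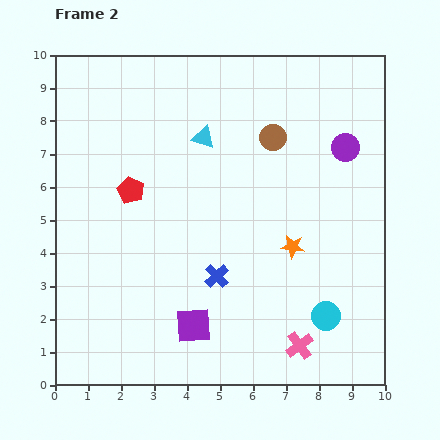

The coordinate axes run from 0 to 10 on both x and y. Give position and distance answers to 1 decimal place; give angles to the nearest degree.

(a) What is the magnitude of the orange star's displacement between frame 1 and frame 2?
1.1

The orange star moved from (6.6, 5.1) to (7.2, 4.2), a distance of √(0.6² + 0.9²) ≈ 1.1.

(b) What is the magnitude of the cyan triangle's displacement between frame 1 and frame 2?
3.5

The cyan triangle moved from (7.8, 6.3) to (4.5, 7.5), a distance of √(3.3² + 1.2²) ≈ 3.5.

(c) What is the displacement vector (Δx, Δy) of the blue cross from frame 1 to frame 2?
(0.6, 2.4)

The blue cross was at (4.3, 0.9) in frame 1 and (4.9, 3.3) in frame 2.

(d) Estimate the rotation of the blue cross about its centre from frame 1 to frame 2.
16° counter-clockwise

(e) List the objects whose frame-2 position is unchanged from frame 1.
the red pentagon, the purple circle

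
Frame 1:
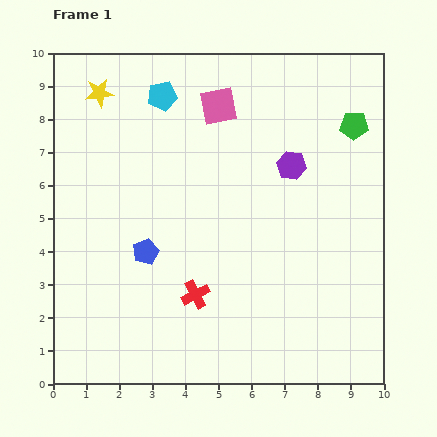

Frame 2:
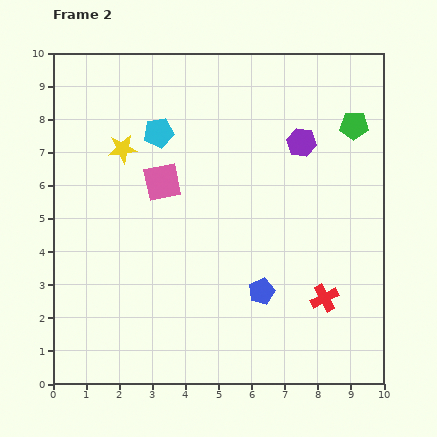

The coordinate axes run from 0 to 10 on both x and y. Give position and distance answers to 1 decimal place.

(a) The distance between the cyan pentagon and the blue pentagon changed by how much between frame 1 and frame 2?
+1.0

Distance in frame 1: 4.7. Distance in frame 2: 5.7.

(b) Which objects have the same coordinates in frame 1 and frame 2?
the green pentagon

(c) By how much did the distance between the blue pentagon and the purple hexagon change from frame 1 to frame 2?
-0.4

Distance in frame 1: 5.1. Distance in frame 2: 4.7.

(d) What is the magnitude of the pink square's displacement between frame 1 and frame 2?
2.9

The pink square moved from (5.0, 8.4) to (3.3, 6.1), a distance of √(1.7² + 2.3²) ≈ 2.9.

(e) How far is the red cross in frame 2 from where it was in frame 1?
3.9

The red cross moved from (4.3, 2.7) to (8.2, 2.6), a distance of √(3.9² + 0.1²) ≈ 3.9.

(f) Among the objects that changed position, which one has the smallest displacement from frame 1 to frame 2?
the purple hexagon

(moved 0.8)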